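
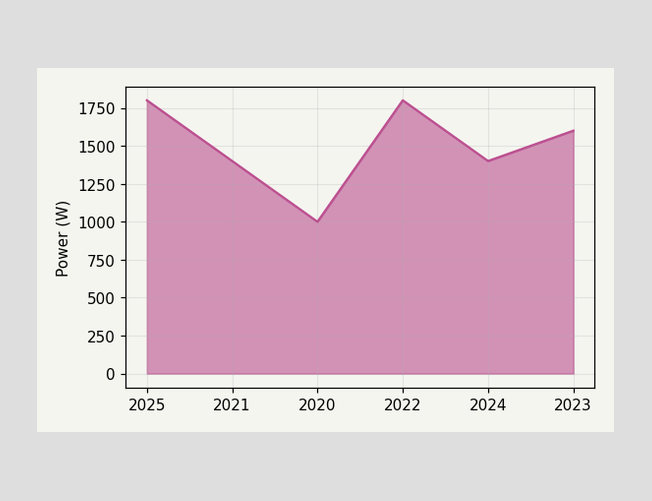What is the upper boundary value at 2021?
At 2021 the upper boundary is at 1400W.

1400W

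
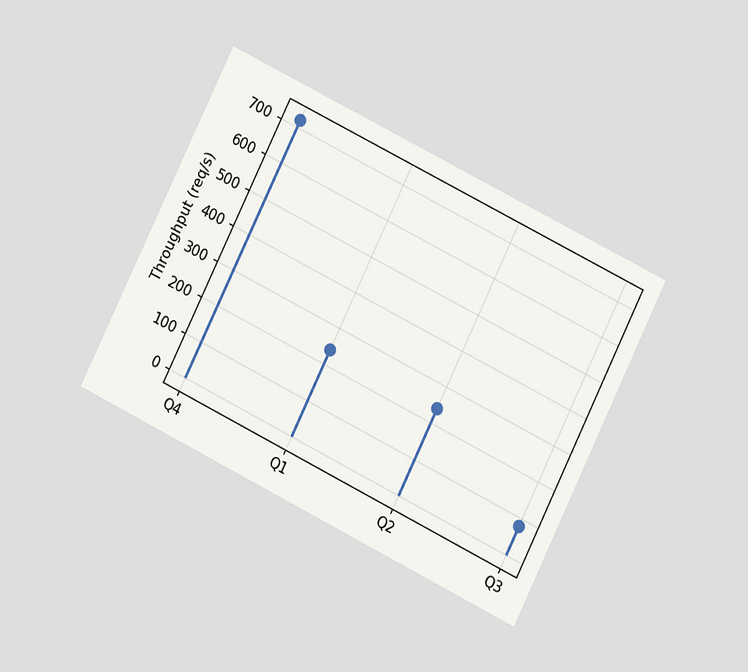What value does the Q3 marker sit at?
The chart is tilted about 26° clockwise and viewed at a slight angle. The Q3 marker sits at 80req/s.

80req/s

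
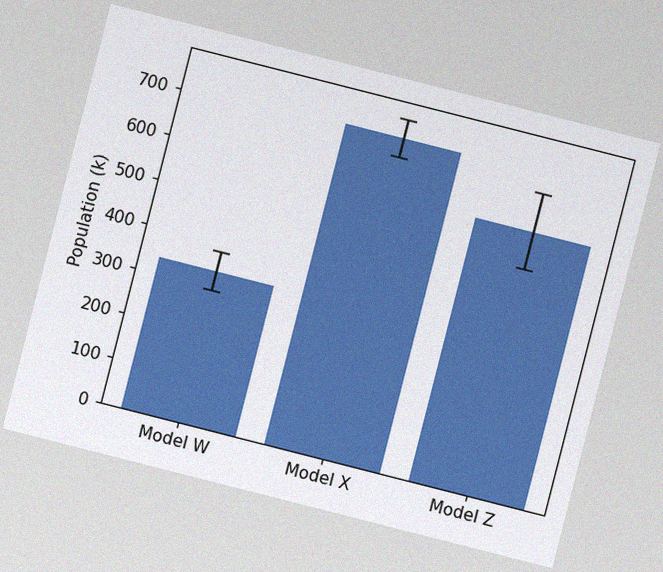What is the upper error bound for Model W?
The chart is tilted about 14° clockwise, with some photo noise. The Model W bar's upper whisker reaches 378k.

378k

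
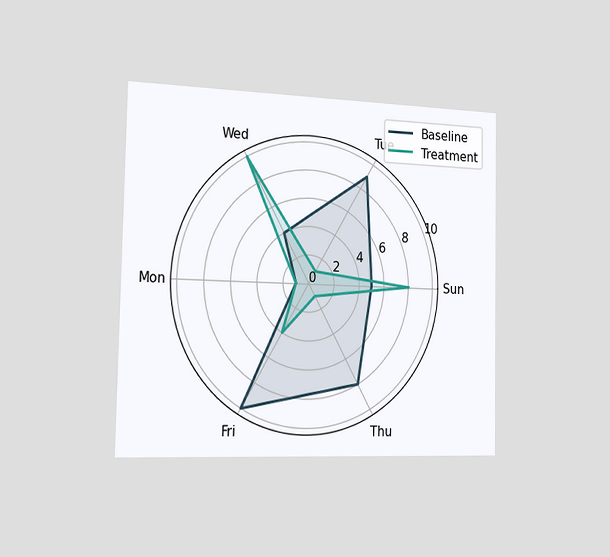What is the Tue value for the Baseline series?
9

The chart is viewed slightly from the left. On the Tue axis, Baseline reaches 9.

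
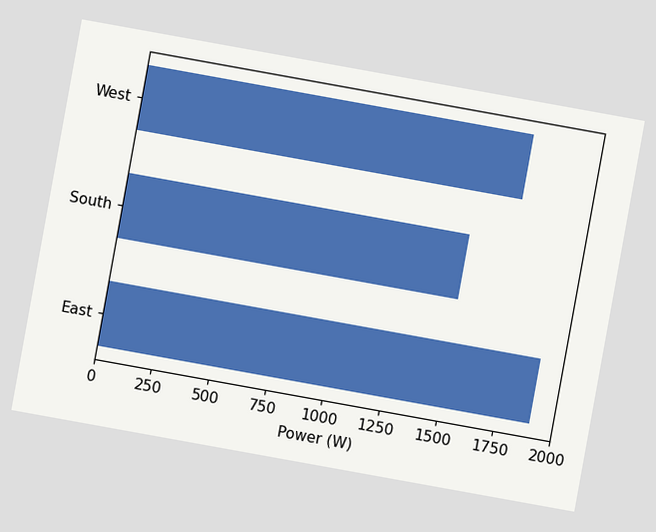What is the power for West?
The chart is tilted about 10° clockwise. Reading along the chart's x-axis, the West bar reaches 1700W.

1700W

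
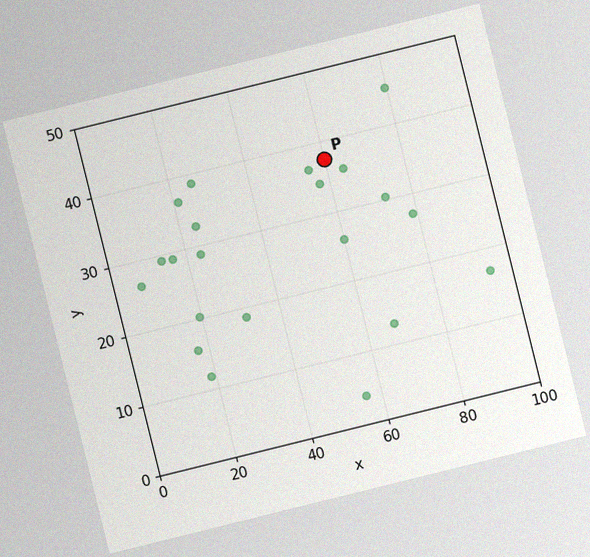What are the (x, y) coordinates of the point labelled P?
(60, 37.5)

The chart is tilted about 14° counter-clockwise, with some photo noise. Following the gridlines from P to each axis, P sits at (60, 37.5).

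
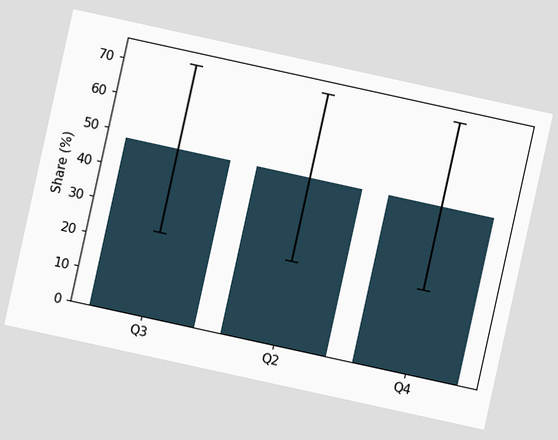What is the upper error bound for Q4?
72%

The chart is tilted about 12° clockwise. The Q4 bar's upper whisker reaches 72%.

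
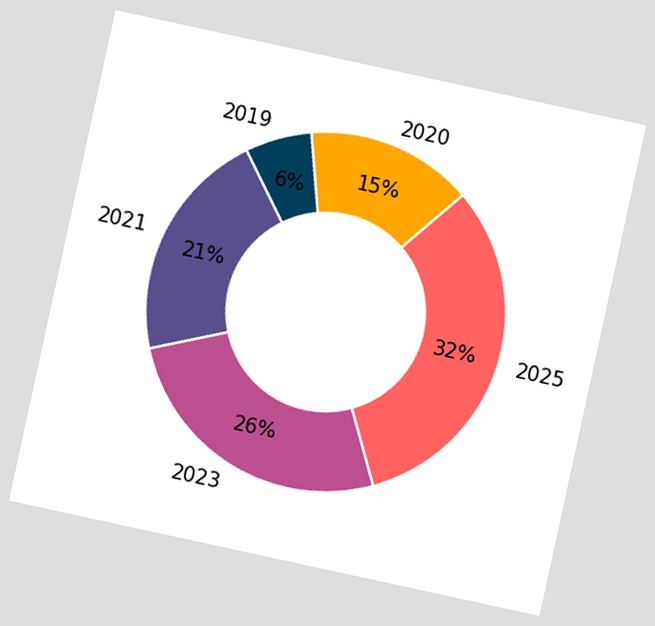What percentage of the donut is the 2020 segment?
15%

The chart is tilted about 12° clockwise. The 2020 segment takes up 15% of the ring.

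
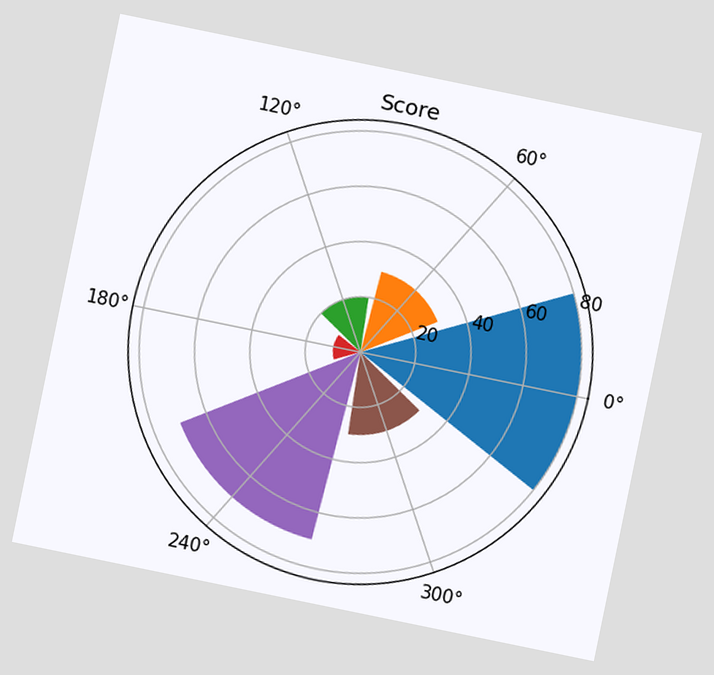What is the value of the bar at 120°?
The chart is tilted about 12° clockwise. The bar at 120° reaches 20 on the radial axis.

20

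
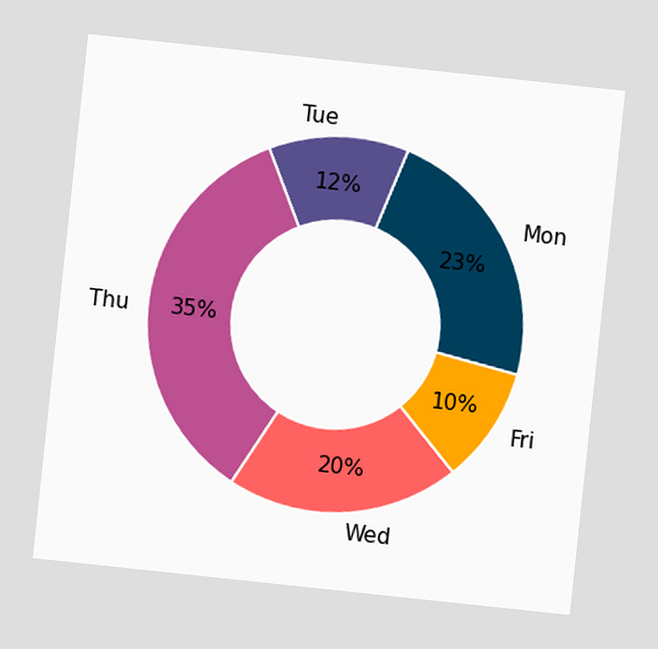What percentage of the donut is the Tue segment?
The chart is tilted about 6° clockwise. The Tue segment takes up 12% of the ring.

12%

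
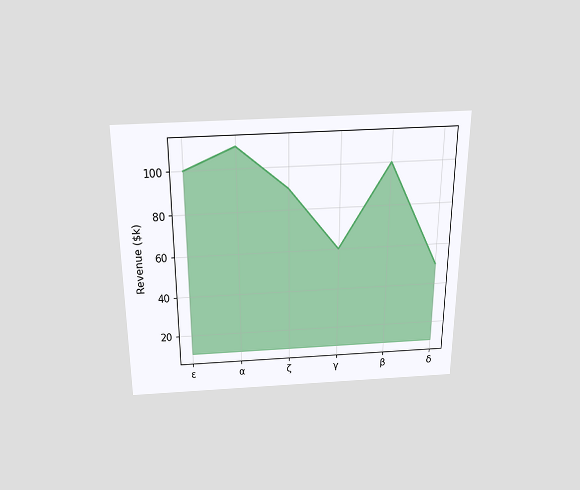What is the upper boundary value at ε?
$100k

The chart is viewed slightly from above. At ε the upper boundary is at $100k.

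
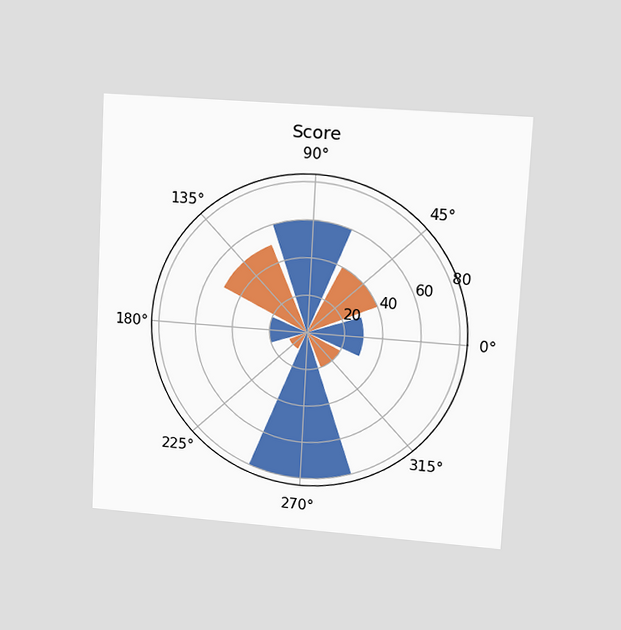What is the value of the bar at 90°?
60

The chart is tilted about 3° clockwise and viewed at a slight angle. The bar at 90° reaches 60 on the radial axis.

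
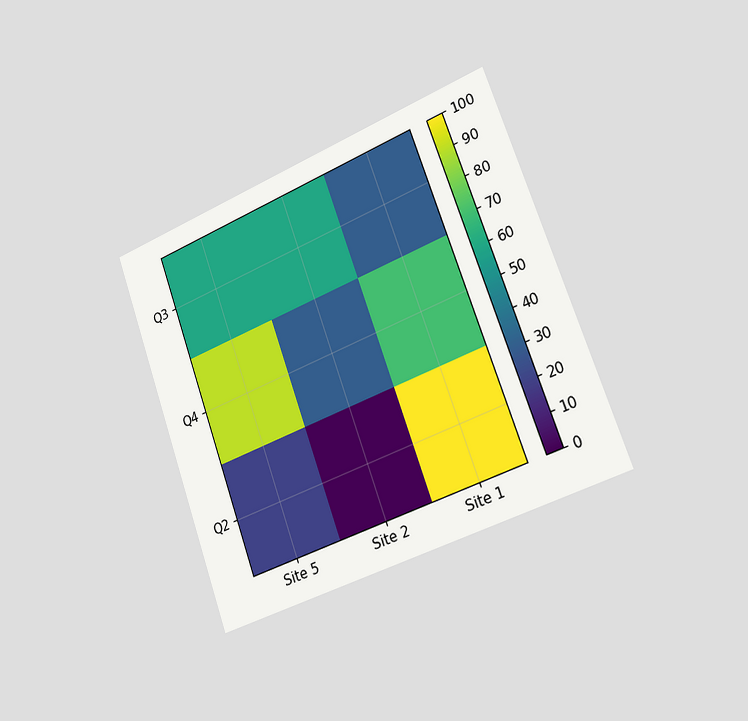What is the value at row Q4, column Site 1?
70

The chart is tilted about 20° counter-clockwise and viewed slightly from the right. Matching cell (Q4, Site 1) against the colorbar gives 70.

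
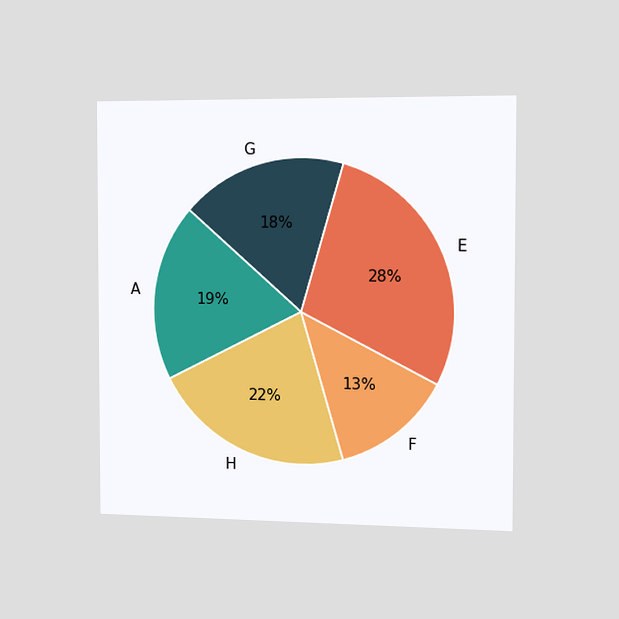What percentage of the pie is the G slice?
18%

The chart is viewed slightly from the right. The G slice takes up 18% of the pie.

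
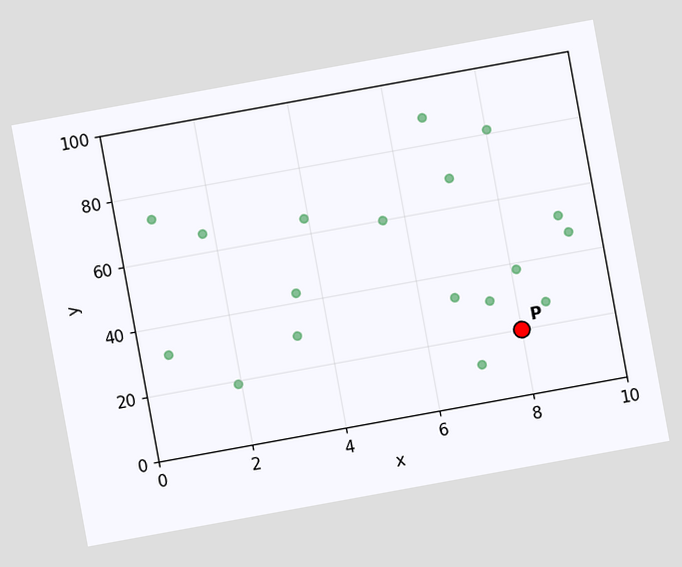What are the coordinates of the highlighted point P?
(8, 20)

The chart is tilted about 10° counter-clockwise. Following the gridlines from P to each axis, P sits at (8, 20).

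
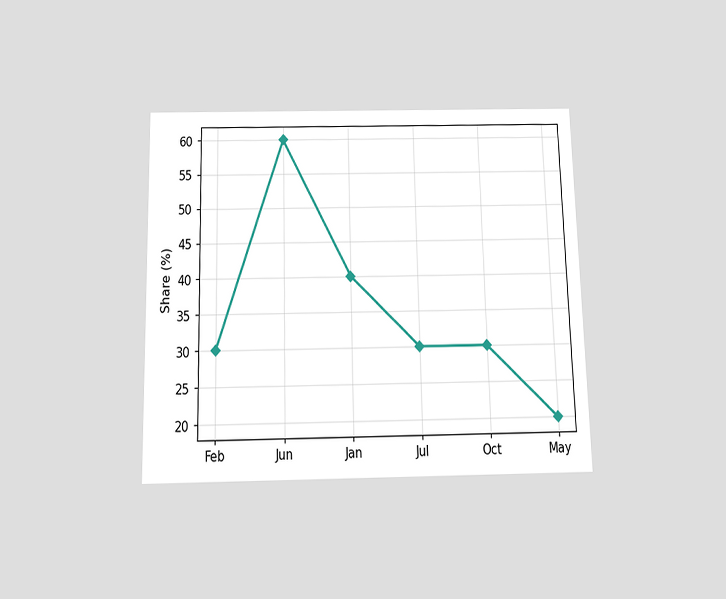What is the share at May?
The chart is viewed slightly from below. At May, the line is at 20%.

20%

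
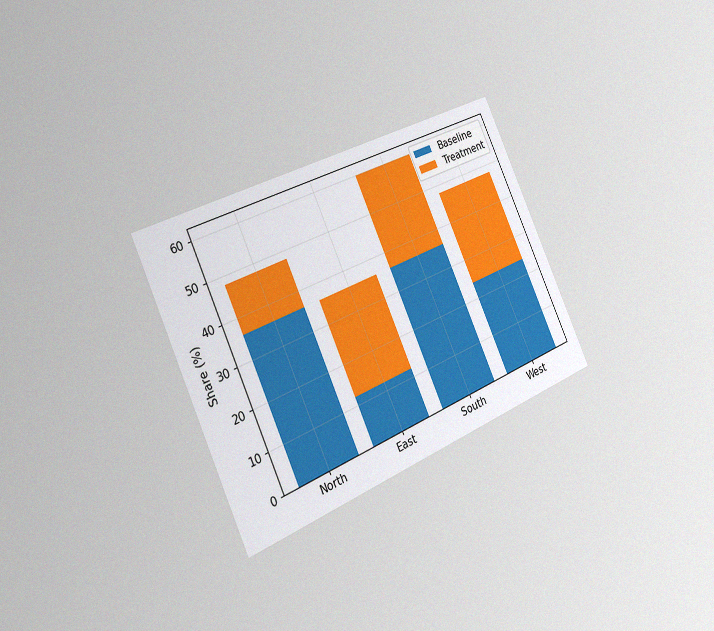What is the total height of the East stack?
The chart is tilted about 25° counter-clockwise and viewed slightly from the left, with some photo noise. The East stack's top reaches 36% on the y-axis.

36%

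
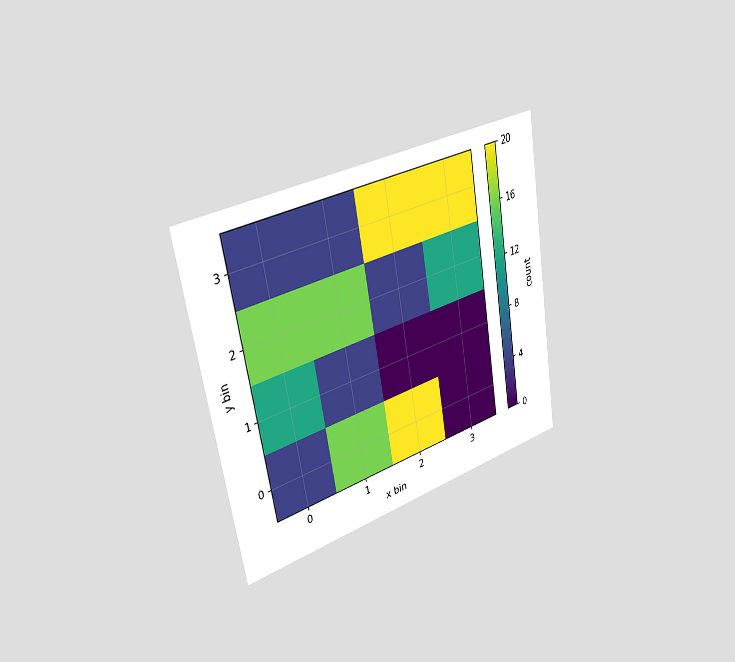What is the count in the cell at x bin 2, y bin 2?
4

The chart is tilted about 10° counter-clockwise and viewed slightly from the left. Matching the cell (2, 2) against the colorbar gives 4.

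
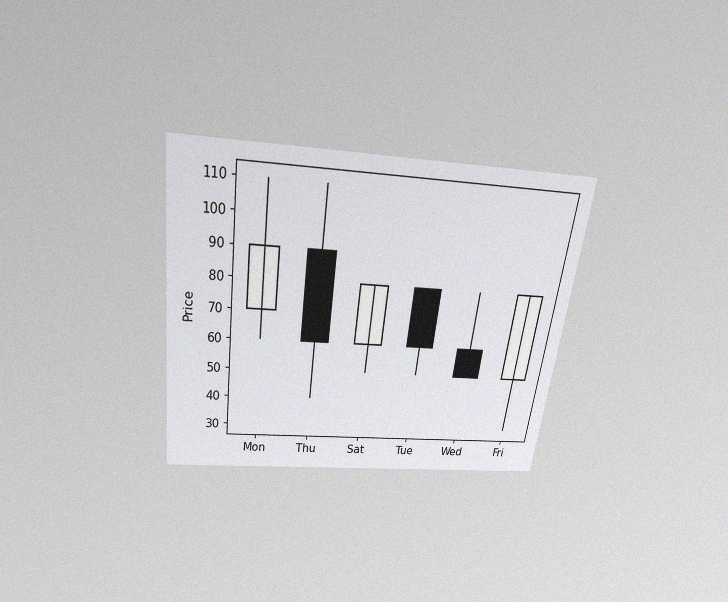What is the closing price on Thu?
The chart is tilted about 8° clockwise and viewed slightly from above, with some photo noise. The Thu candle closes at 60.

60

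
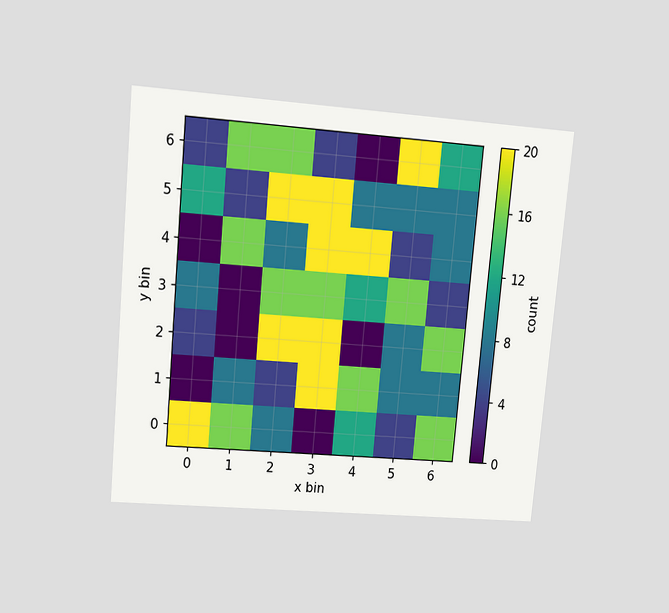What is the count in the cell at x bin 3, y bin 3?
16

The chart is tilted about 5° clockwise and viewed at a slight angle. Matching the cell (3, 3) against the colorbar gives 16.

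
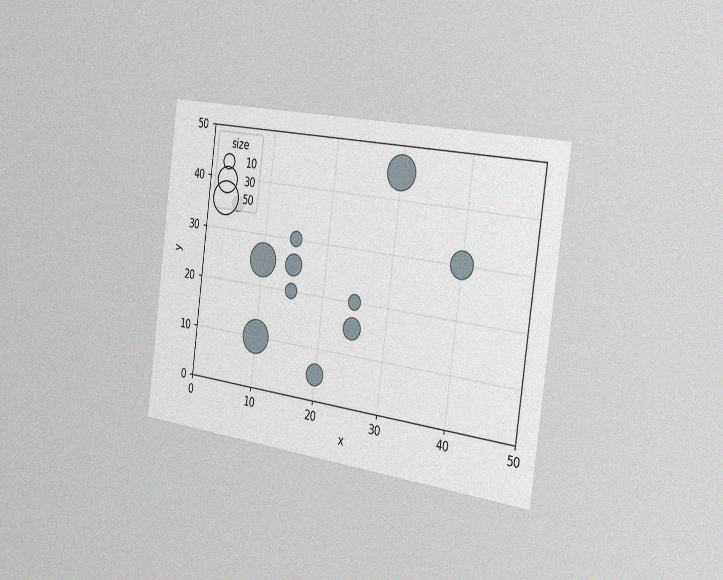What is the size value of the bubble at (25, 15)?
The chart is tilted about 8° clockwise and viewed slightly from the right, with some photo noise. Matching the bubble at (25, 15) against the size legend gives 20.

20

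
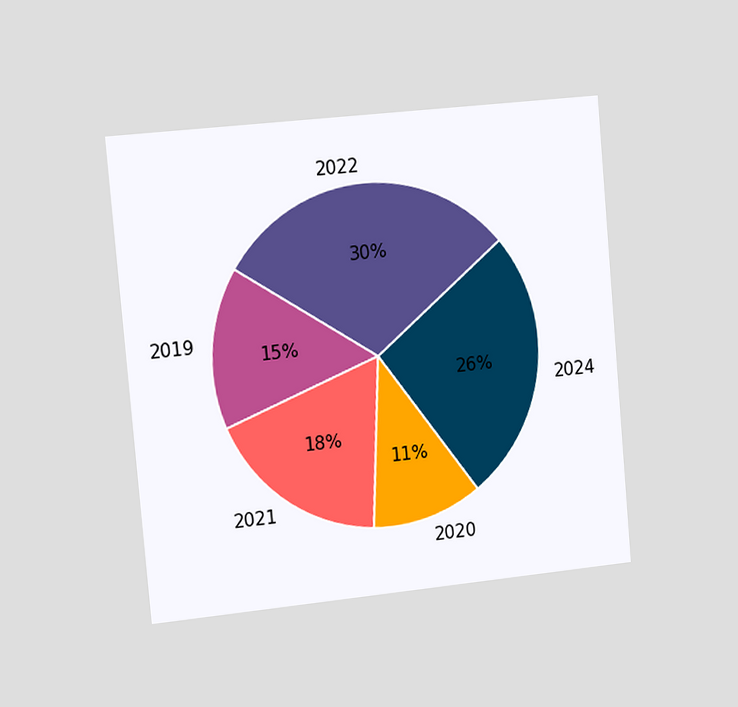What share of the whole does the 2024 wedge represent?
The chart is tilted about 5° counter-clockwise and viewed slightly from the left. The 2024 slice takes up 26% of the pie.

26%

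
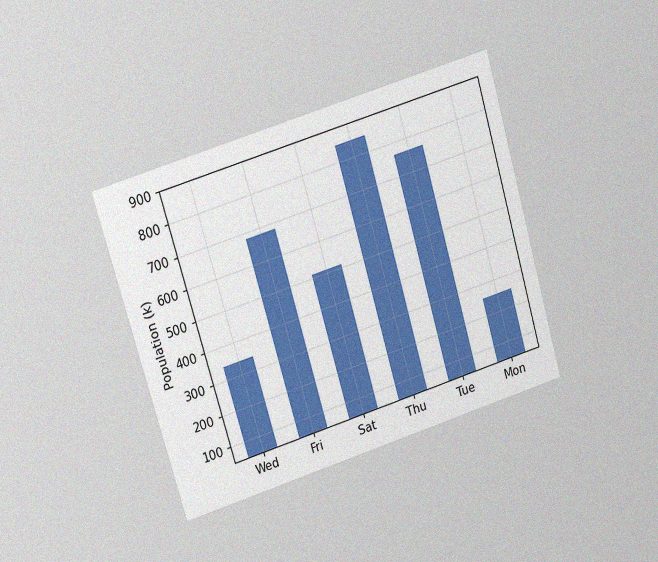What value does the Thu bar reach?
The chart is tilted about 17° counter-clockwise and viewed at a slight angle, with some photo noise. Reading along the chart's y-axis, the Thu bar reaches 850k.

850k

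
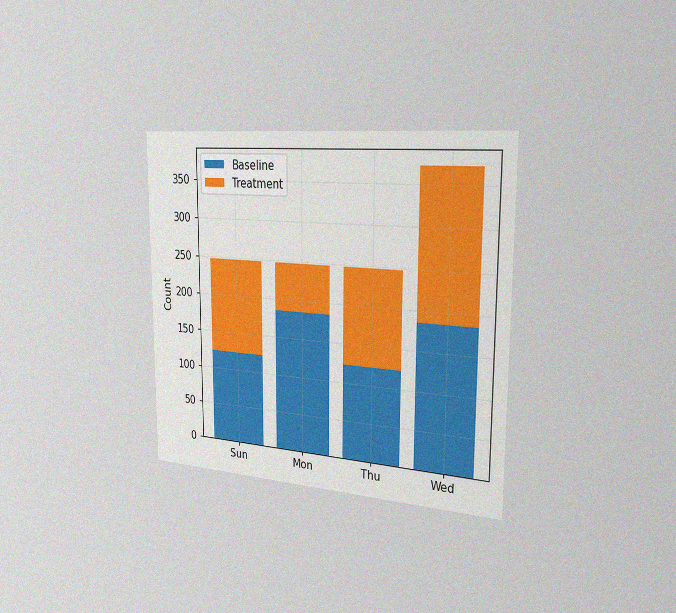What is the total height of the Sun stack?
The chart is viewed slightly from the right, with some photo noise. The Sun stack's top reaches 248 on the y-axis.

248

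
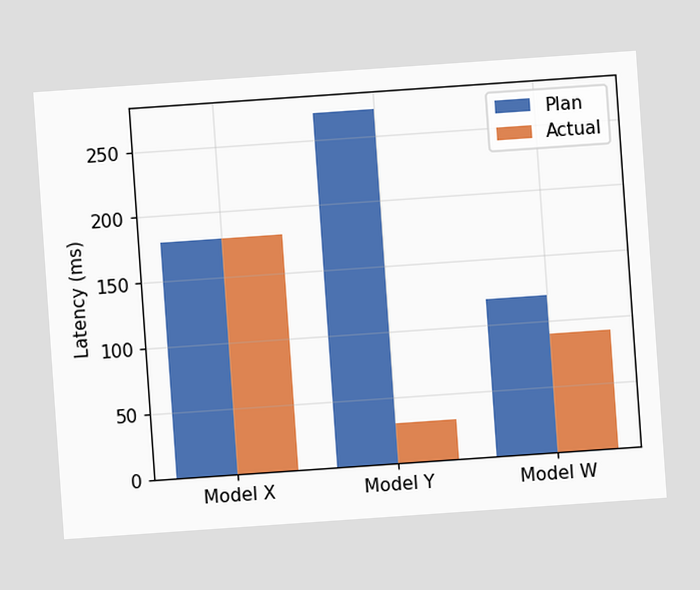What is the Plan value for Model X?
The chart is tilted about 4° counter-clockwise. The Plan bar at Model X reaches 180ms on the y-axis.

180ms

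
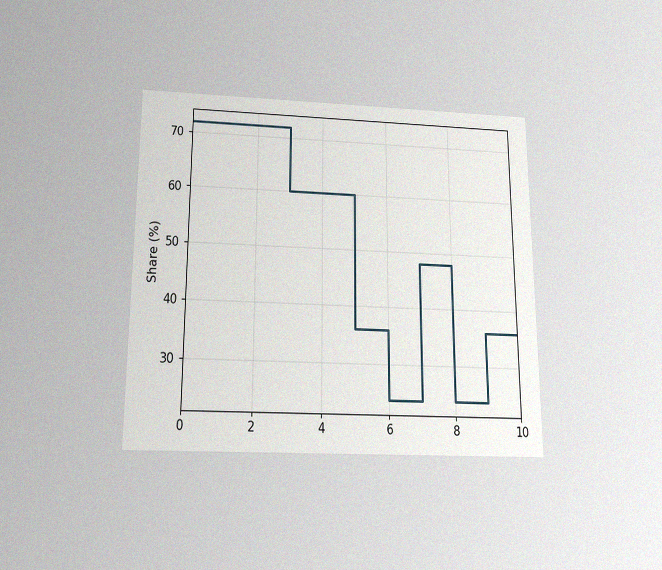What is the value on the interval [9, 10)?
The chart is viewed slightly from below, with some photo noise. On [9, 10) the step sits at 36%.

36%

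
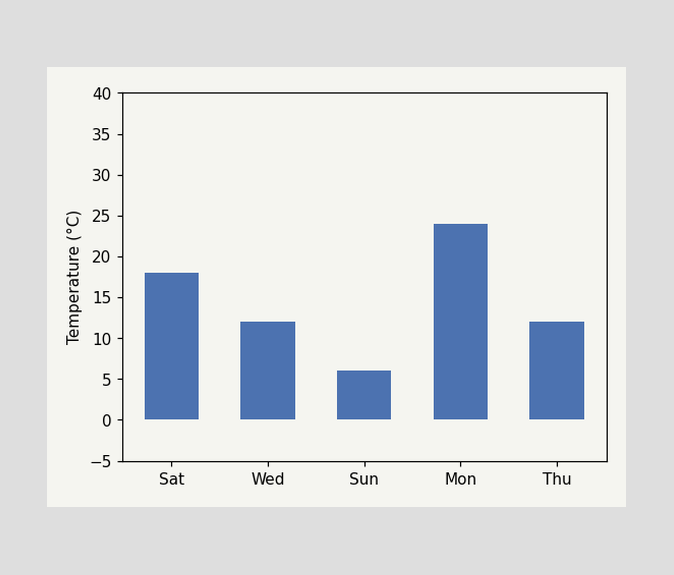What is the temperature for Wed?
12°C

Reading along the chart's y-axis, the Wed bar reaches 12°C.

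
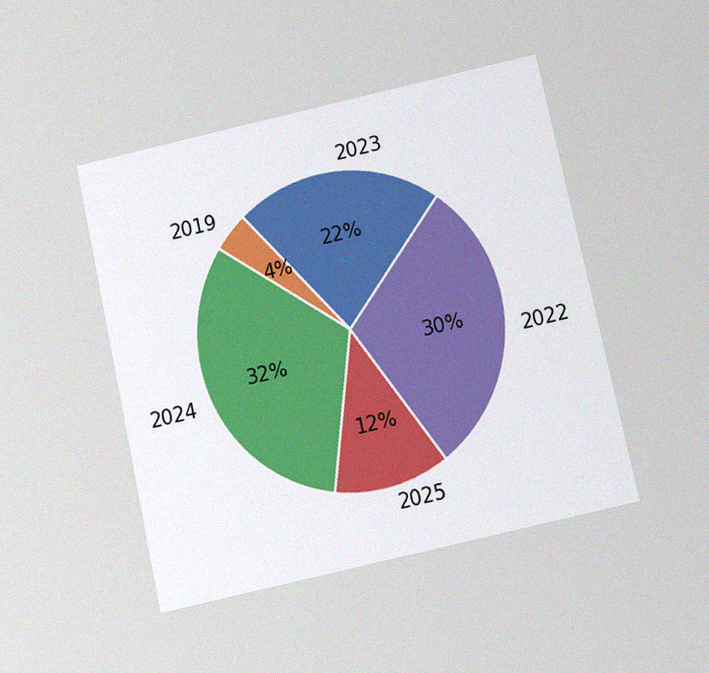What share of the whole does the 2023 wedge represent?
22%

The chart is tilted about 12° counter-clockwise and viewed slightly from below, with some photo noise. The 2023 slice takes up 22% of the pie.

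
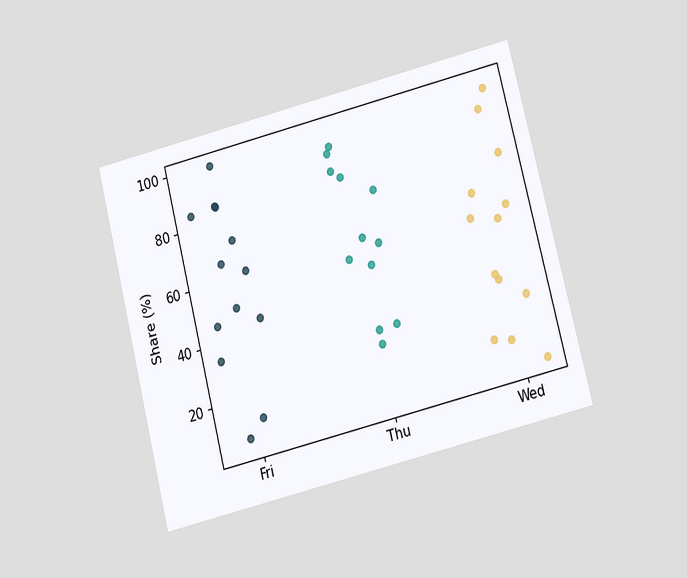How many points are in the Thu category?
12

The chart is tilted about 14° counter-clockwise and viewed at a slight angle. Counting the markers in the Thu column gives 12.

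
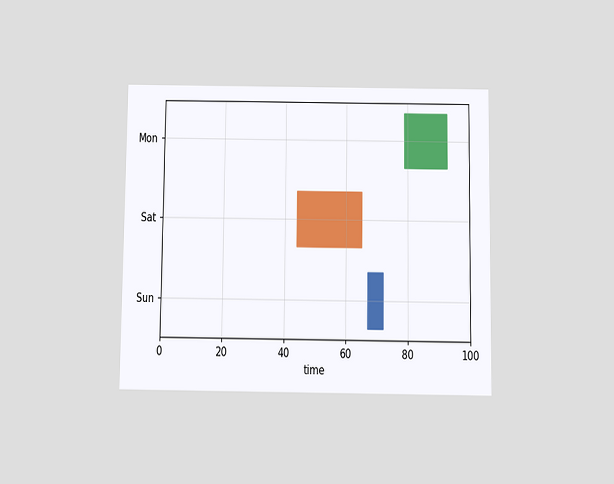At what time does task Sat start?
44

The chart is viewed at a slight angle. The Sat bar begins at t=44.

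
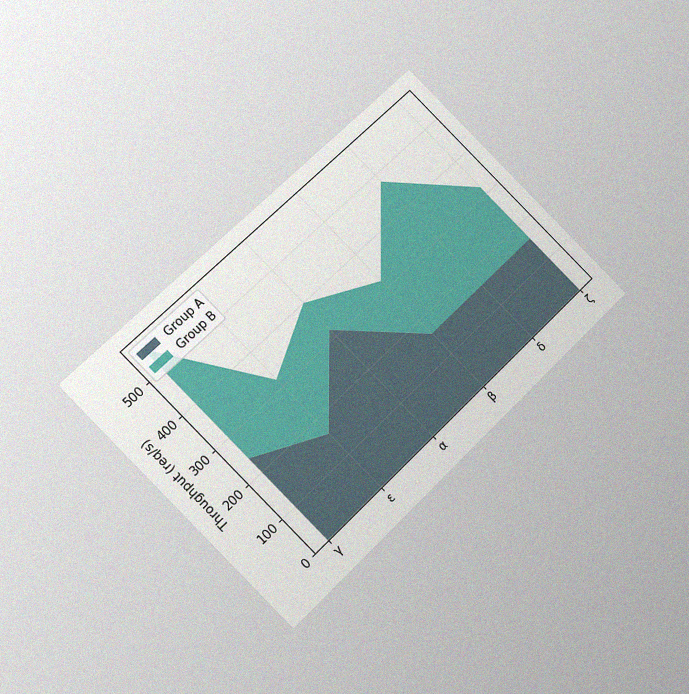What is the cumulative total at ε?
320req/s

The chart is tilted about 45° counter-clockwise and viewed at a slight angle, with some photo noise. The stacked total at ε reaches 320req/s.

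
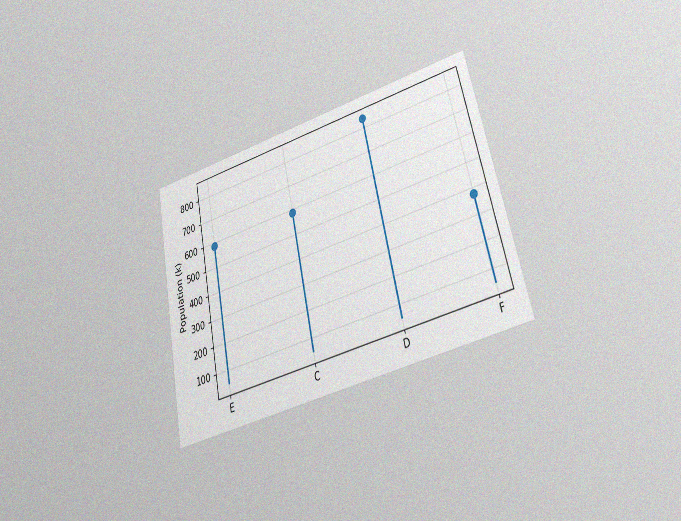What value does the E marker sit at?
588k

The chart is tilted about 12° counter-clockwise and viewed at a slight angle, with some photo noise. The E marker sits at 588k.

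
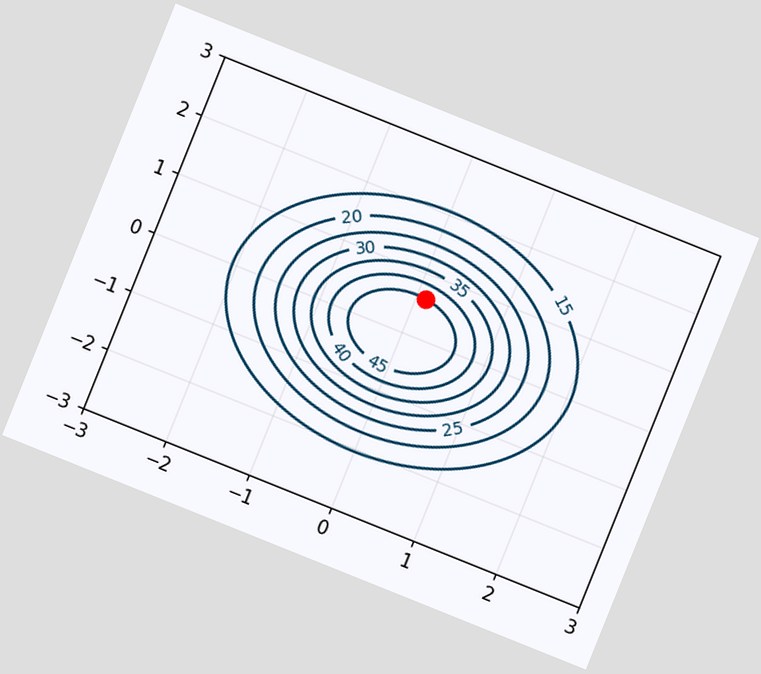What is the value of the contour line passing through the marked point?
45

The chart is tilted about 22° clockwise. The marked point sits on the contour labelled 45.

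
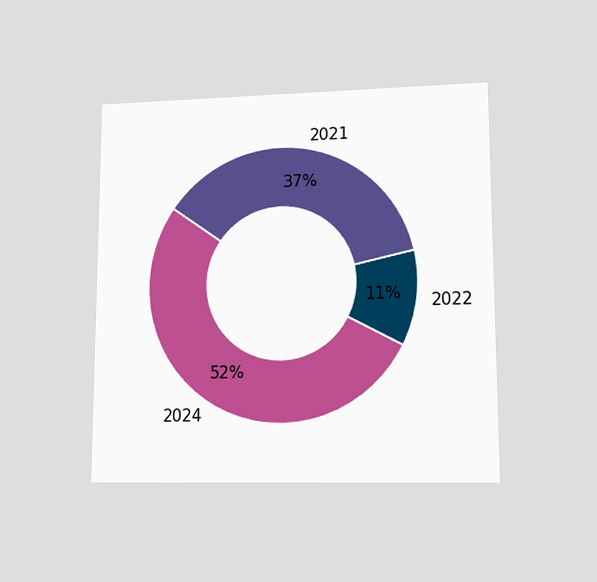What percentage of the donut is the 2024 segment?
The chart is viewed at a slight angle. The 2024 segment takes up 52% of the ring.

52%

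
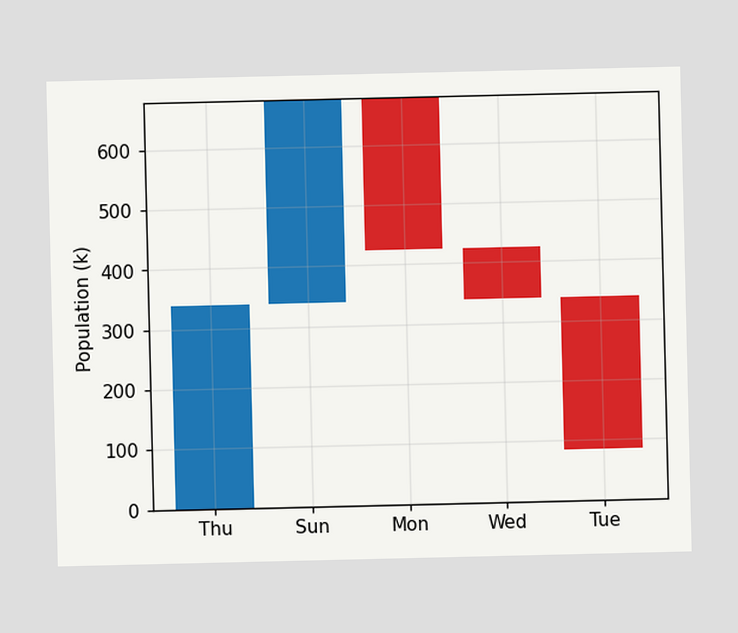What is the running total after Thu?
After Thu the running total reaches 340k.

340k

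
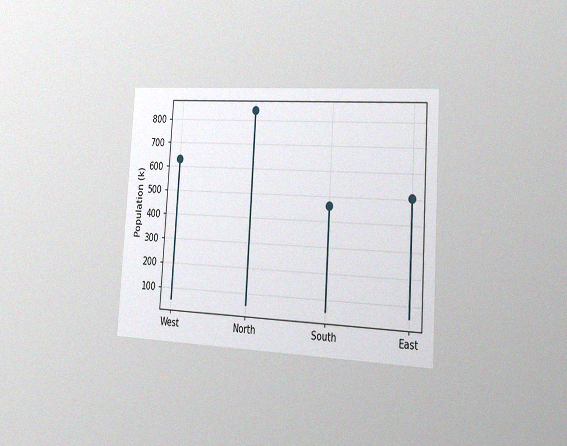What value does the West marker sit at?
630k

The chart is tilted about 4° clockwise and viewed slightly from the right, with some photo noise. The West marker sits at 630k.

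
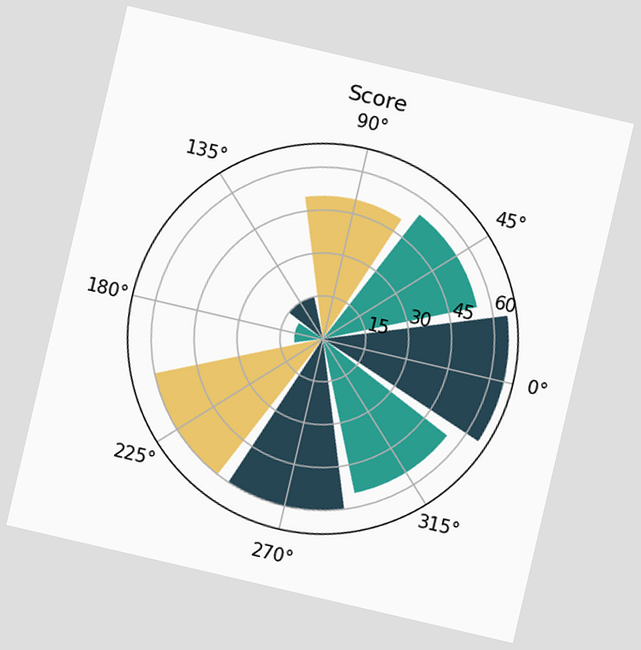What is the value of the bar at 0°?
The chart is tilted about 13° clockwise. The bar at 0° reaches 65 on the radial axis.

65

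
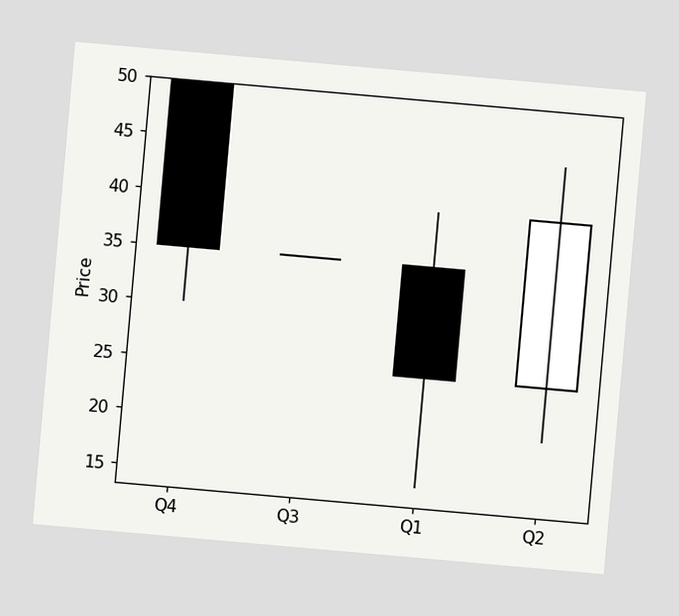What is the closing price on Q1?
The chart is tilted about 5° clockwise. The Q1 candle closes at 25.

25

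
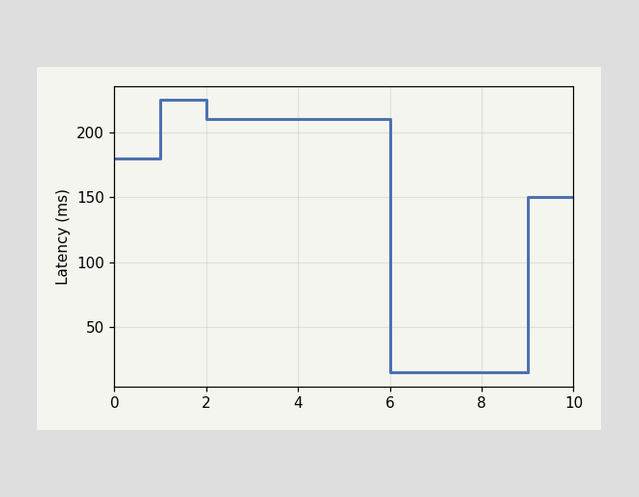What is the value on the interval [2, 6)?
On [2, 6) the step sits at 210ms.

210ms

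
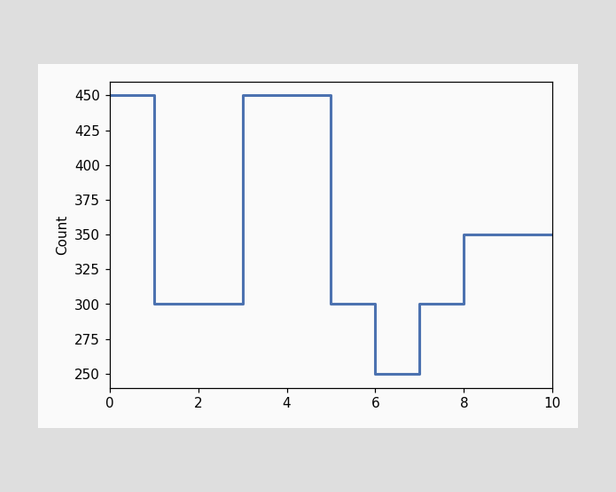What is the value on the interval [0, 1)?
450

On [0, 1) the step sits at 450.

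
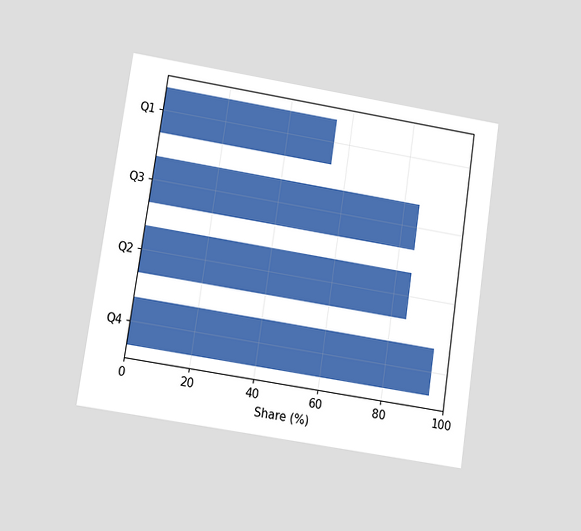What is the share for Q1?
The chart is tilted about 8° clockwise and viewed at a slight angle. Reading along the chart's x-axis, the Q1 bar reaches 55%.

55%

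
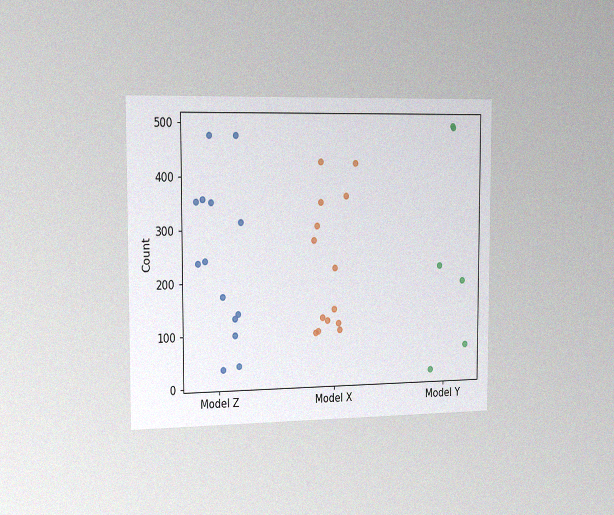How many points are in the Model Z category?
The chart is viewed slightly from the left, with some photo noise. Counting the markers in the Model Z column gives 14.

14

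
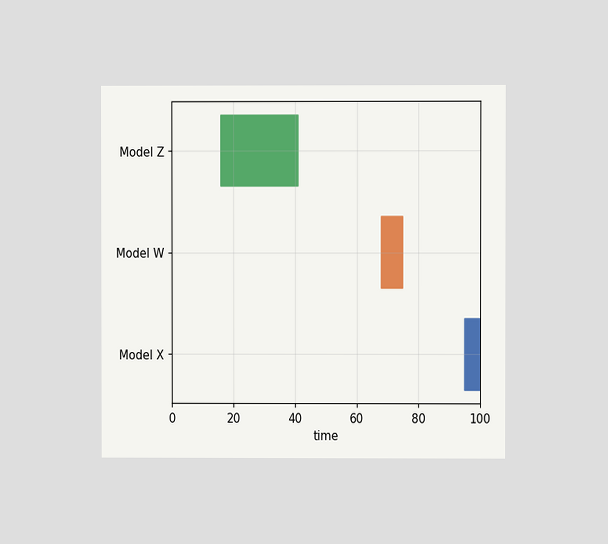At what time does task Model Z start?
16

The chart is viewed at a slight angle. The Model Z bar begins at t=16.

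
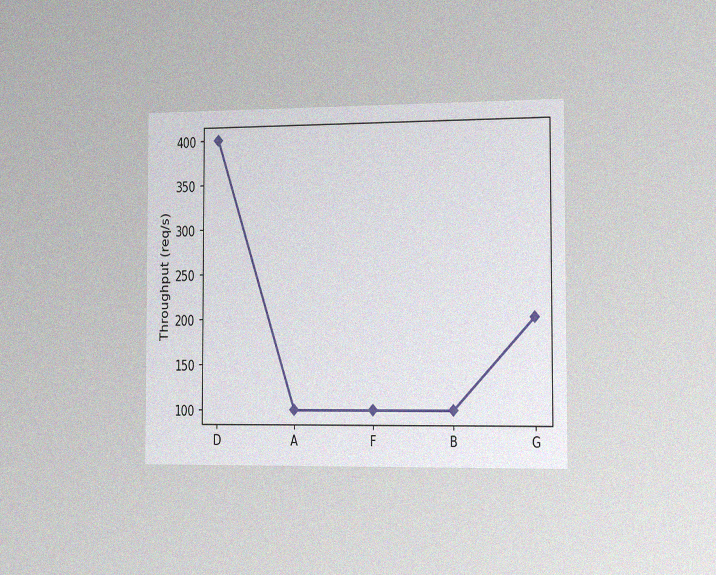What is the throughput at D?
The chart is viewed slightly from the right, with some photo noise. At D, the line is at 400req/s.

400req/s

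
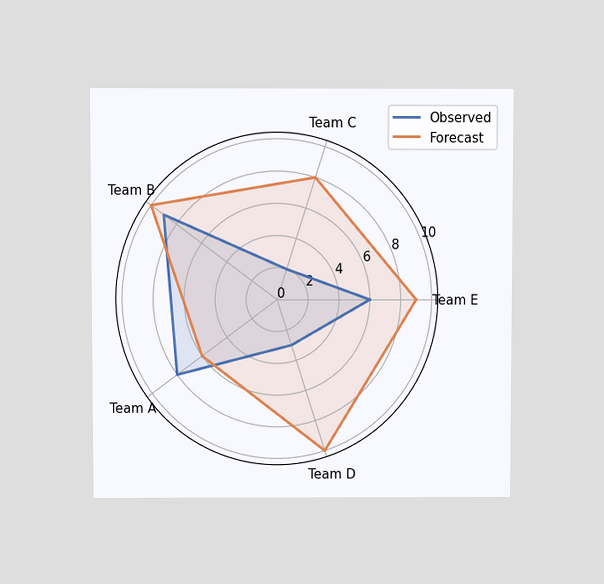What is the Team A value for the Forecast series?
The chart is viewed at a slight angle. On the Team A axis, Forecast reaches 6.

6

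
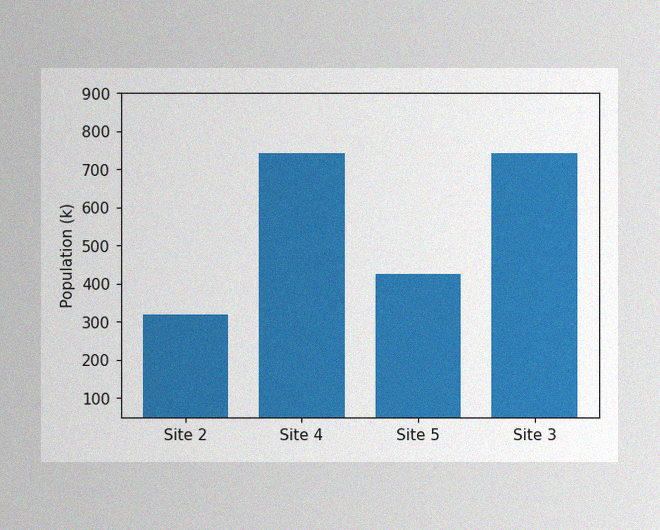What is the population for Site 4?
The image has some photo noise and uneven lighting. Reading along the chart's y-axis, the Site 4 bar reaches 742k.

742k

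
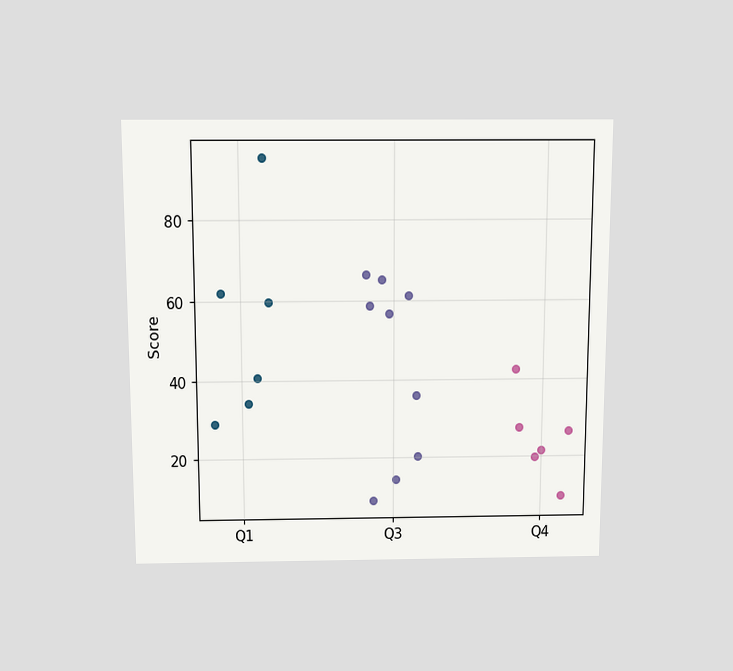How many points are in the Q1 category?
The chart is viewed slightly from above. Counting the markers in the Q1 column gives 6.

6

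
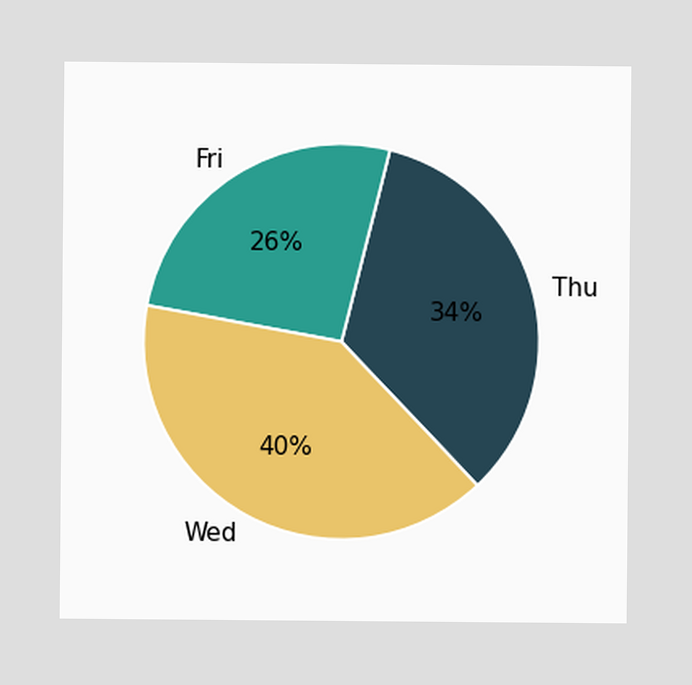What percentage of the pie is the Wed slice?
40%

The Wed slice takes up 40% of the pie.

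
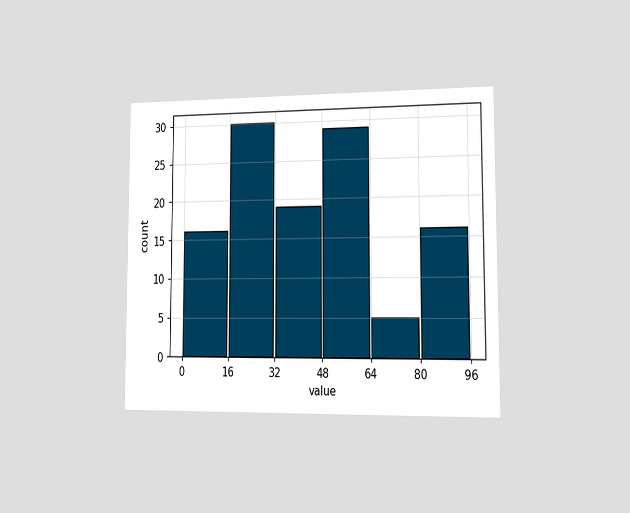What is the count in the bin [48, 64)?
29

The chart is viewed slightly from the right. The [48, 64) bin has height 29.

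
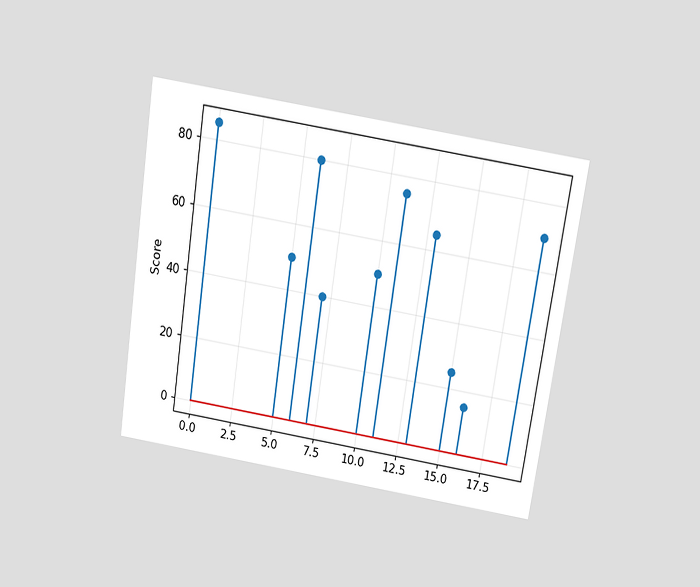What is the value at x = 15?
25

The chart is tilted about 9° clockwise and viewed slightly from above. The stem at x=15 reaches 25.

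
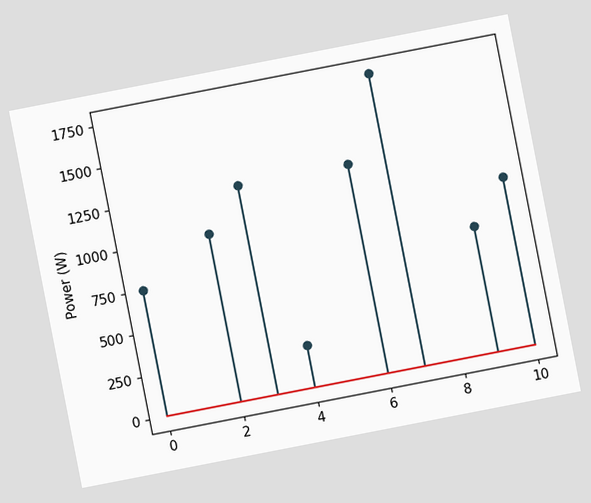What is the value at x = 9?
750W

The chart is tilted about 11° counter-clockwise. The stem at x=9 reaches 750W.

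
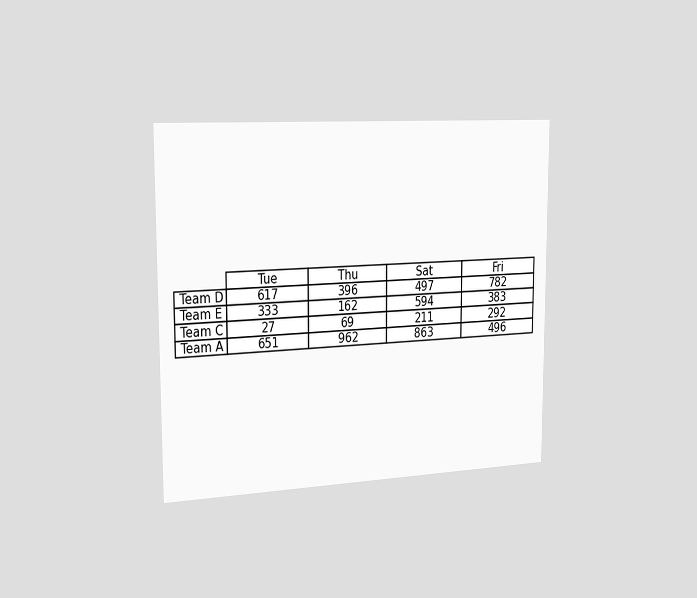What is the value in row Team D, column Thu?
396

The chart is viewed slightly from the left. The (Team D, Thu) cell reads 396.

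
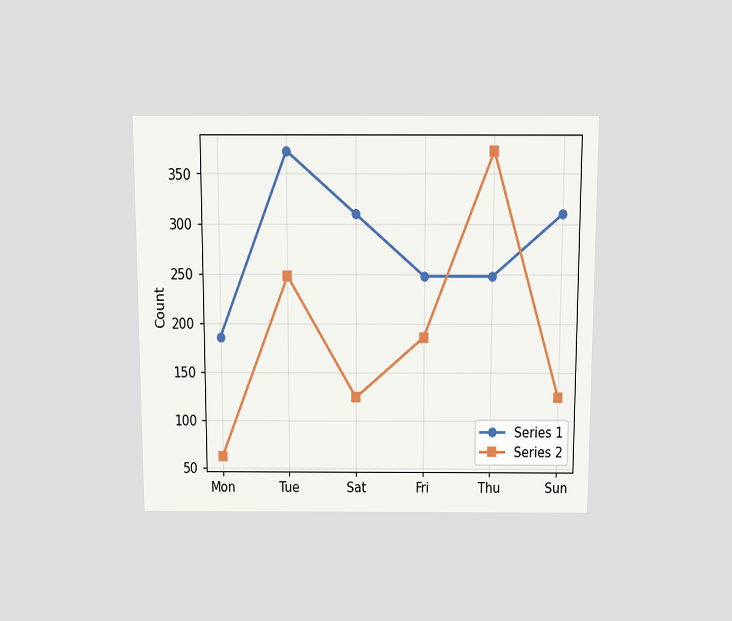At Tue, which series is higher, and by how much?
The chart is viewed slightly from above. At Tue, Series 1 sits above the other line by 124.

Series 1, by 124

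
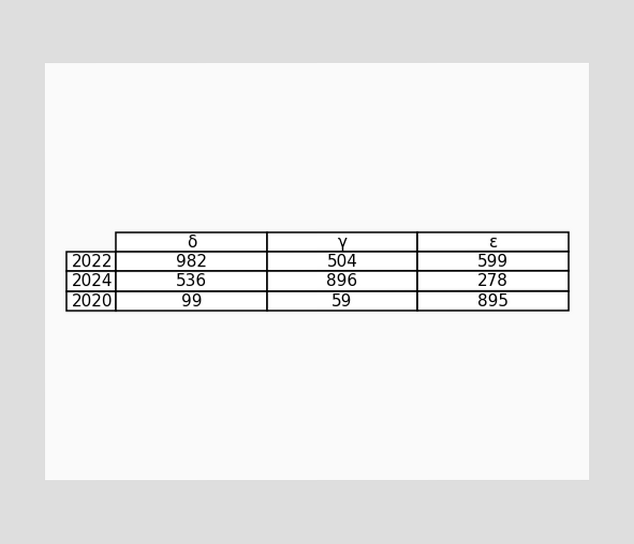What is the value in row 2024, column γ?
896

The (2024, γ) cell reads 896.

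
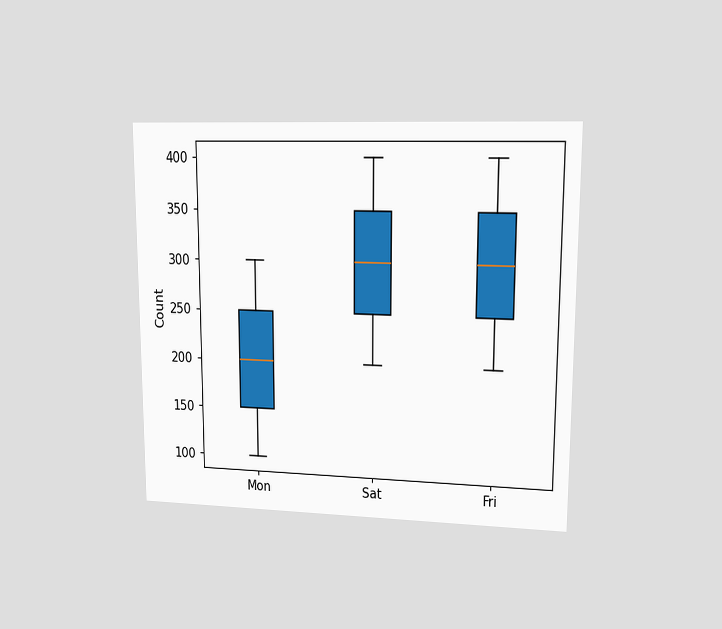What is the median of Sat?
The chart is viewed at a slight angle. The median line in the Sat box sits at 300.

300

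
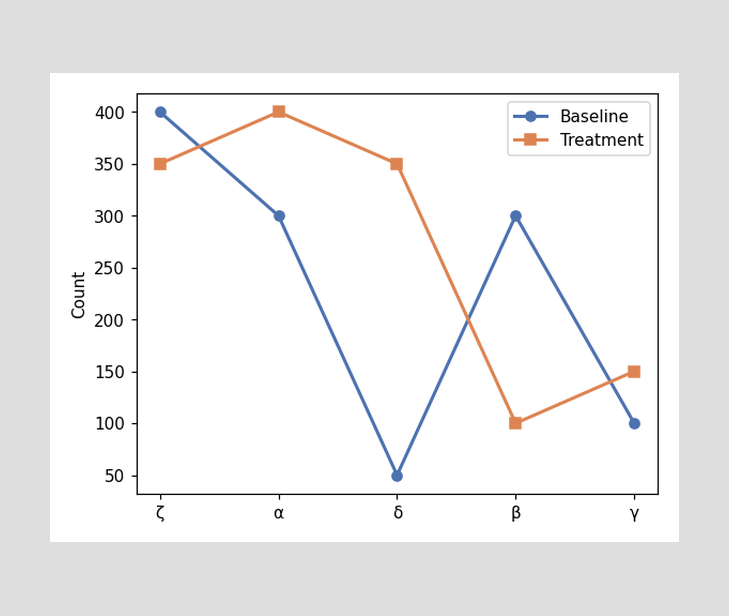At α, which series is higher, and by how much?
At α, Treatment sits above the other line by 100.

Treatment, by 100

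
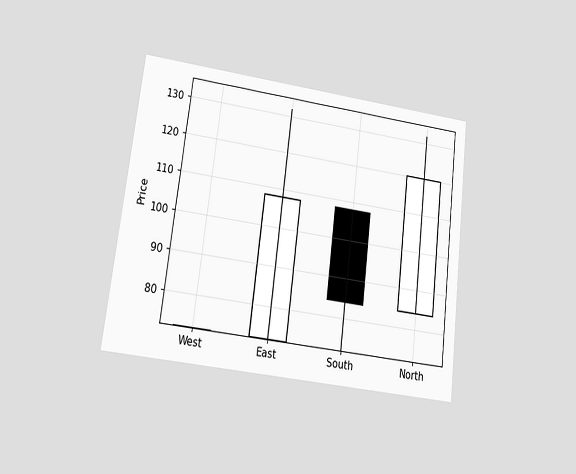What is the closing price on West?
72

The chart is tilted about 7° clockwise and viewed at a slight angle. The West candle closes at 72.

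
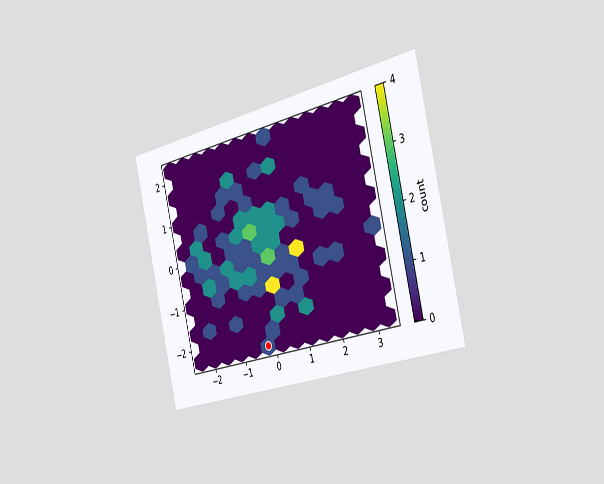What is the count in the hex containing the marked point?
The chart is tilted about 13° counter-clockwise and viewed slightly from the right. The marked hex reads 1 on the colorbar.

1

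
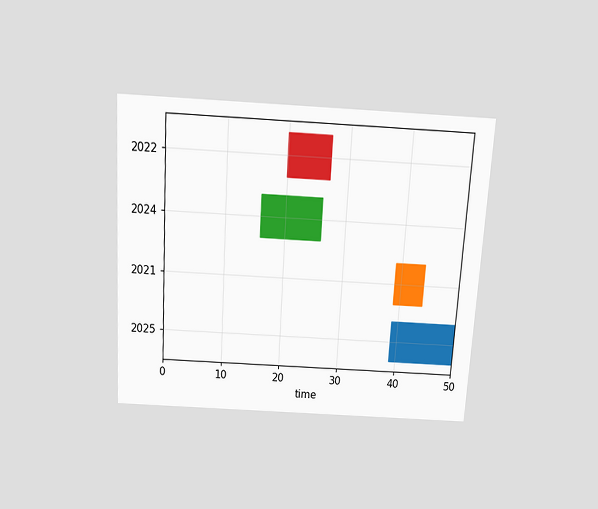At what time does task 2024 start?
16

The chart is tilted about 3° clockwise and viewed slightly from above. The 2024 bar begins at t=16.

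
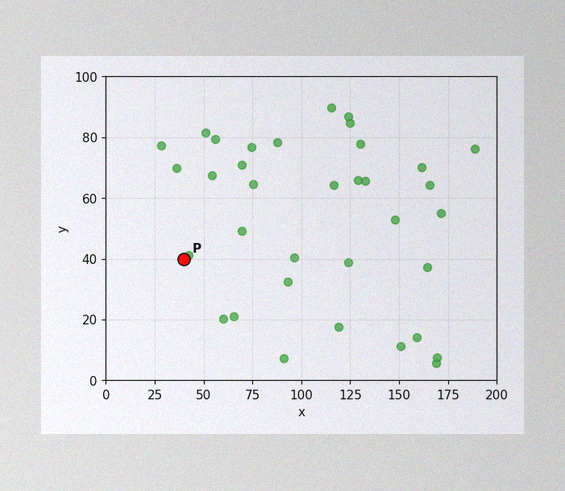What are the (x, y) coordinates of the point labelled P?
(40, 40)

The image has some photo noise and uneven lighting. Following the gridlines from P to each axis, P sits at (40, 40).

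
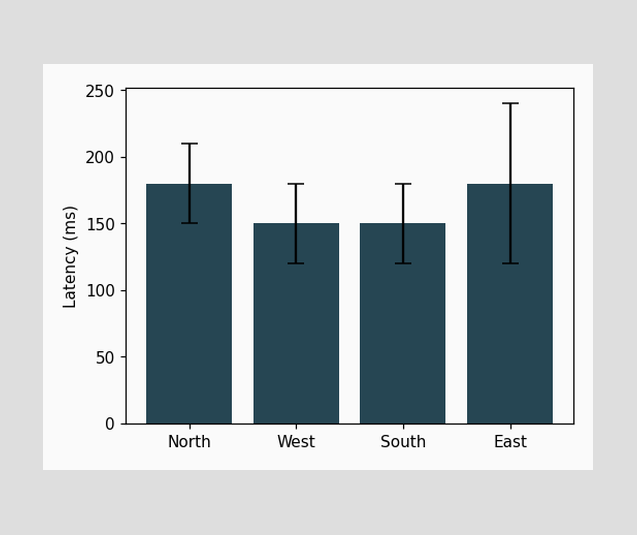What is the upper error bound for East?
240ms

The East bar's upper whisker reaches 240ms.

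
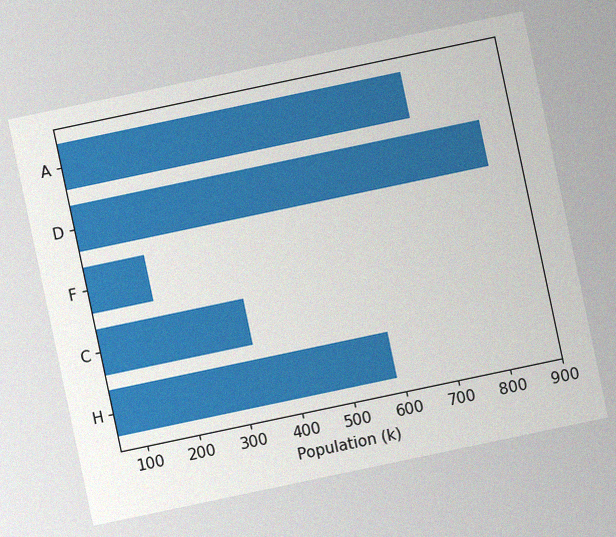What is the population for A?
The chart is tilted about 12° counter-clockwise, with some photo noise. Reading along the chart's x-axis, the A bar reaches 714k.

714k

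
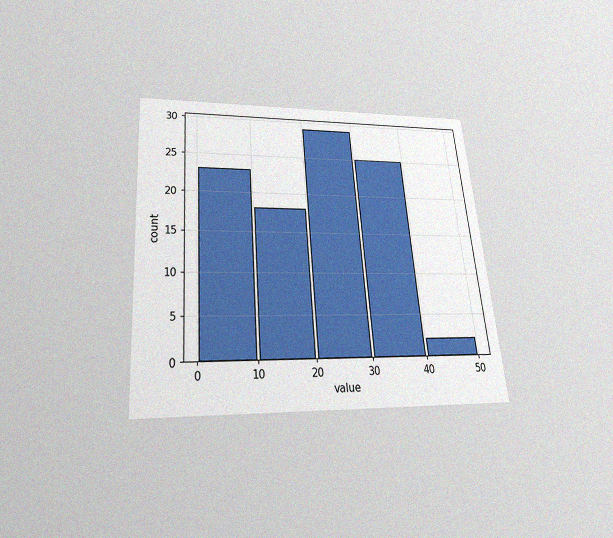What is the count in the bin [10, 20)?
The chart is tilted about 5° counter-clockwise and viewed slightly from below, with some photo noise. The [10, 20) bin has height 18.

18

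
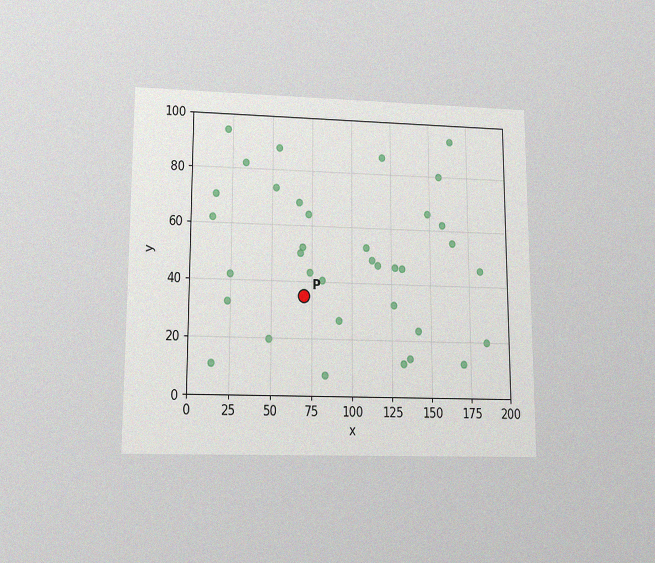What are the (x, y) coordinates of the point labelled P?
(70, 35)

The chart is viewed slightly from below, with some photo noise. Following the gridlines from P to each axis, P sits at (70, 35).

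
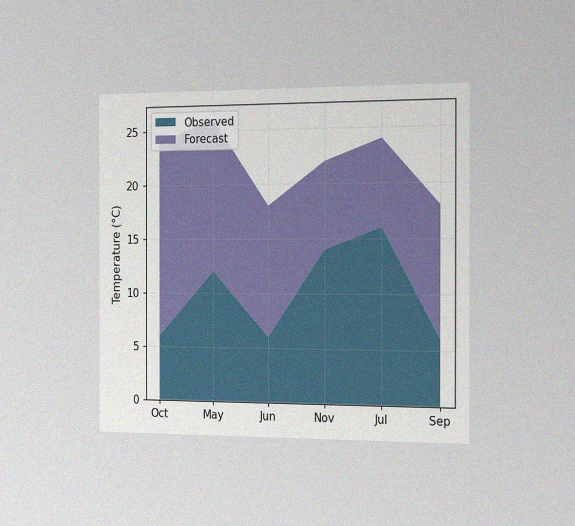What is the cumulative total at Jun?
The chart is viewed slightly from the right, with some photo noise. The stacked total at Jun reaches 18°C.

18°C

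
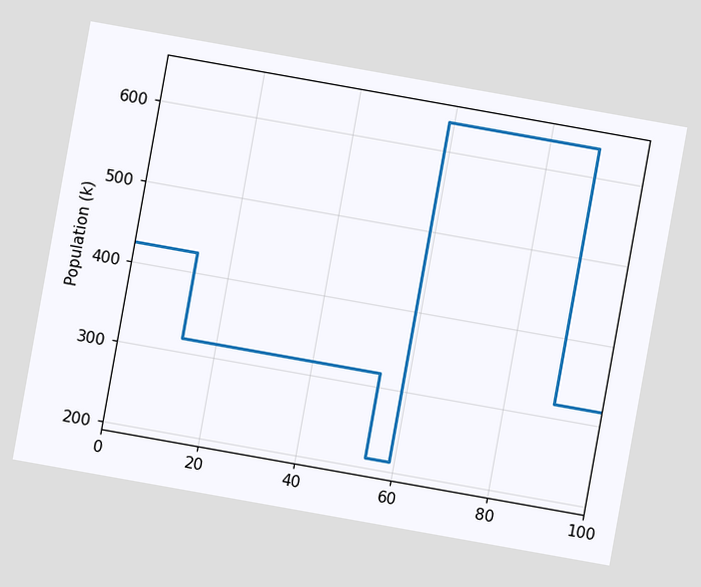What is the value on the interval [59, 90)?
The chart is tilted about 10° clockwise. On [59, 90) the step sits at 636k.

636k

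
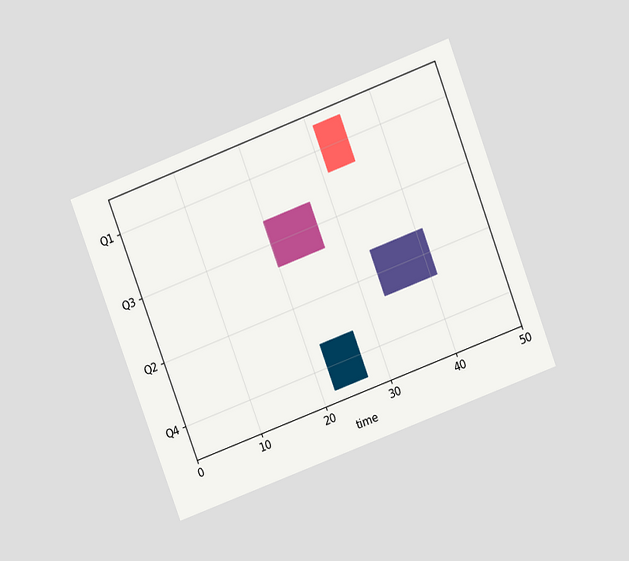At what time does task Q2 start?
The chart is tilted about 21° counter-clockwise and viewed at a slight angle. The Q2 bar begins at t=33.

33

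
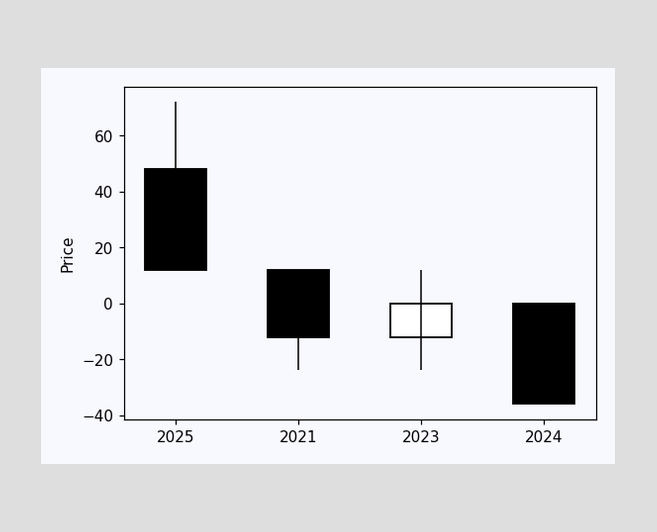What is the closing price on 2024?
-36

The 2024 candle closes at -36.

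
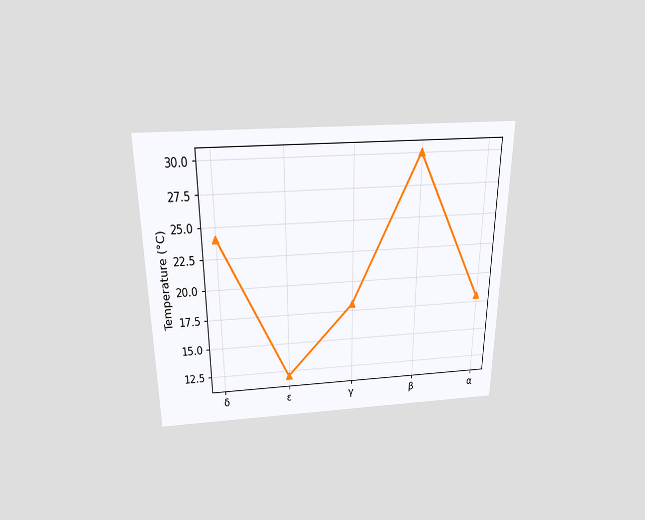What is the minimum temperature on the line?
12°C

The chart is viewed slightly from above. The lowest point is at ε, and reading across to the y-axis gives 12°C.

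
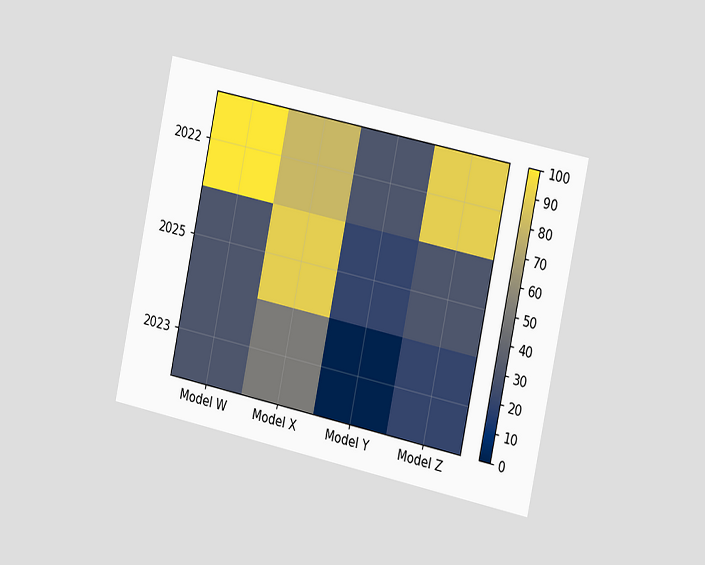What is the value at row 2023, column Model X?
50

The chart is tilted about 12° clockwise and viewed slightly from the right. Matching cell (2023, Model X) against the colorbar gives 50.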